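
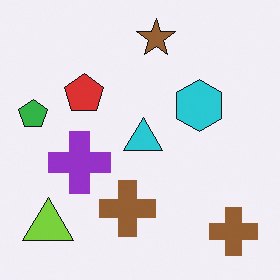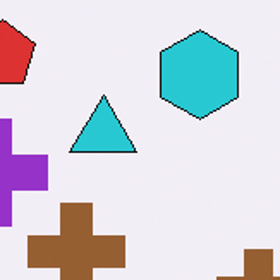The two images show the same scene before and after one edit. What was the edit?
The image was cropped to a noticeably smaller region and rescaled.

The visible shapes are larger and the field of view is narrower; shapes near the original edges may be partly or wholly outside the frame — a crop-and-rescale.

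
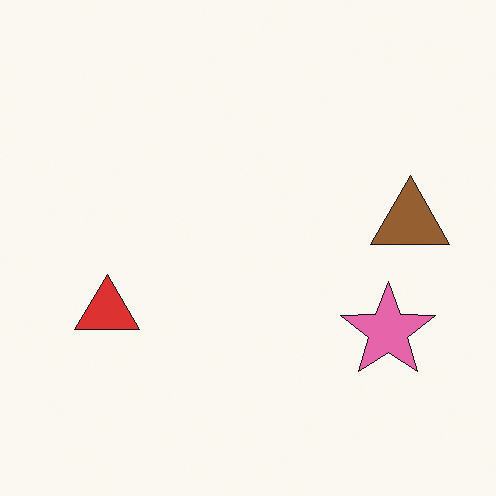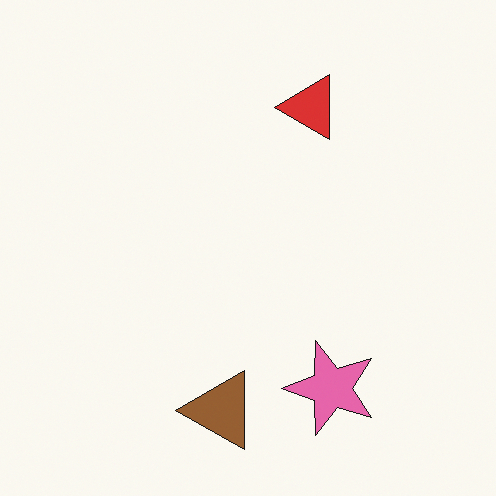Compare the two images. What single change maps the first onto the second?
This is the original image transposed (reflected across the top-left ↔ bottom-right diagonal).

Shapes have swapped their row and column positions — what was in the top-right is now in the bottom-left — a diagonal reflection.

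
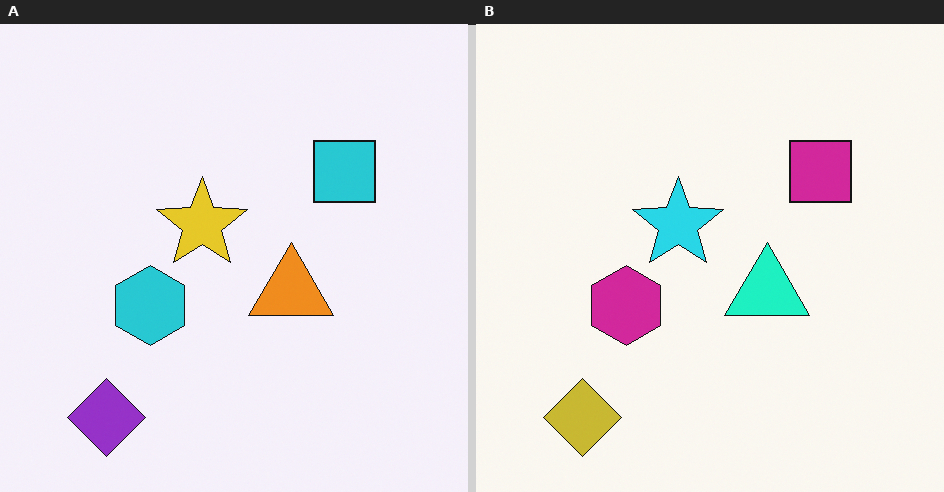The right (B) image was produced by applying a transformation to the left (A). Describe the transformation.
The image was hue-shifted by a moderate amount.

Every shape's color has rotated by the same amount around the hue wheel — a uniform hue shift.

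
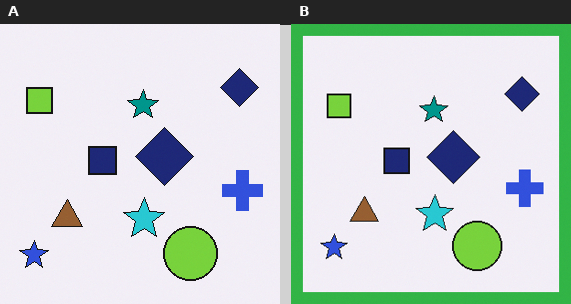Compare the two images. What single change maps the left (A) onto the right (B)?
The transformation is: framed with a green border.

A solid green frame runs around the edge of the right (B) image, with the content slightly shrunk inside it.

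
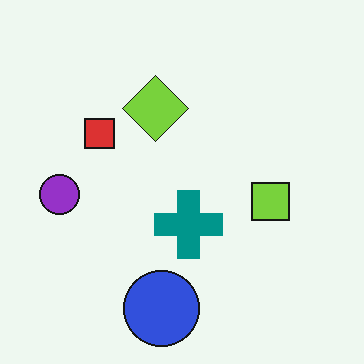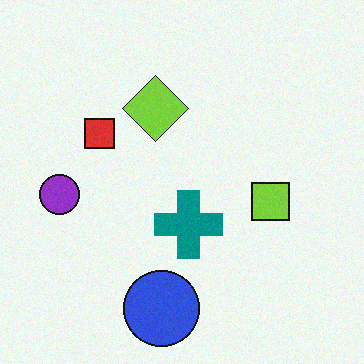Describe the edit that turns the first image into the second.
This is the original image degraded with a light layer of grain.

Random speckle covers the whole image, including the flat background.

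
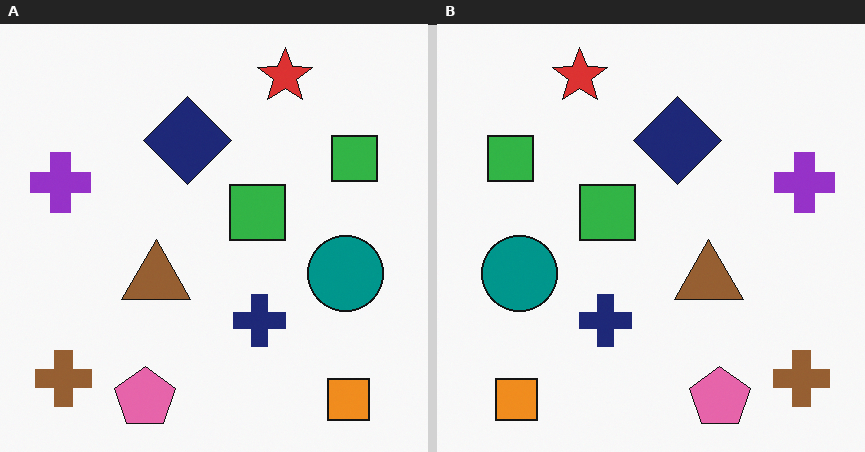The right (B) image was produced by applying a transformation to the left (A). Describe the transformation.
It was flipped horizontally (left ↔ right).

The purple cross is in the left of the left (A) image and the right of the right (B) — shapes on opposite sides of the vertical midline have swapped in a mirror flip.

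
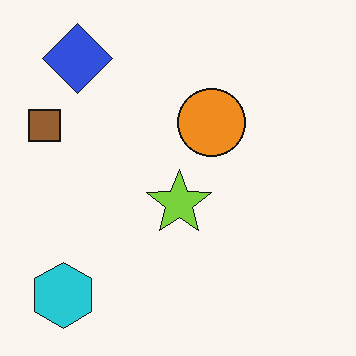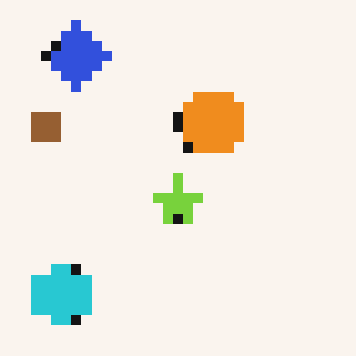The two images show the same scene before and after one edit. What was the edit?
It was heavily pixelated into large blocks.

Shapes are reduced to large square blocks; fine edges and outlines are lost — a downscale-then-upscale (mosaic) effect.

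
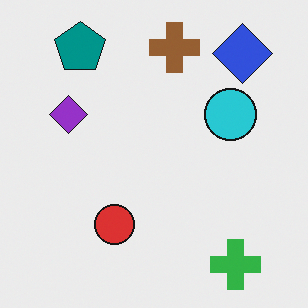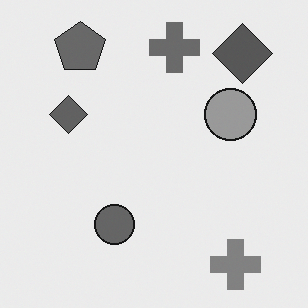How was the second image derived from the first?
The transformation is: converted to grayscale.

All color is removed — every shape is now a shade of grey.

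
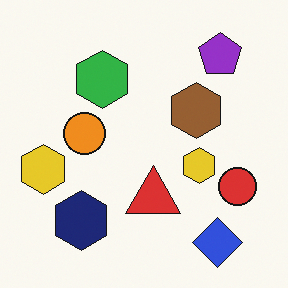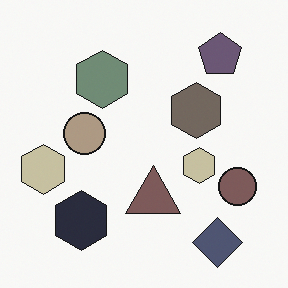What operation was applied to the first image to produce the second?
The second image is the first made much more muted (saturation change).

All colors are more muted and greyish — a global saturation change.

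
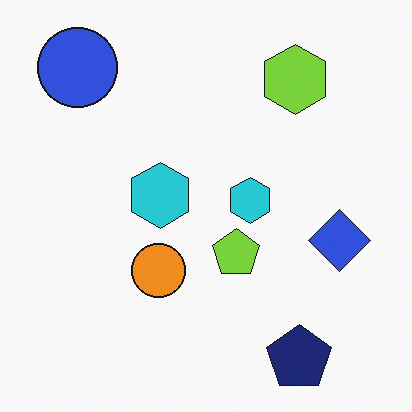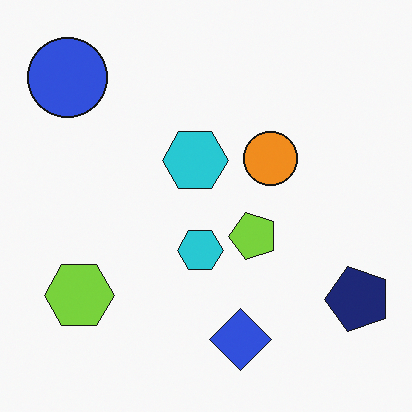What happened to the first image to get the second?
It was transposed (reflected across the top-left ↔ bottom-right diagonal).

Shapes have swapped their row and column positions — what was in the top-right is now in the bottom-left — a diagonal reflection.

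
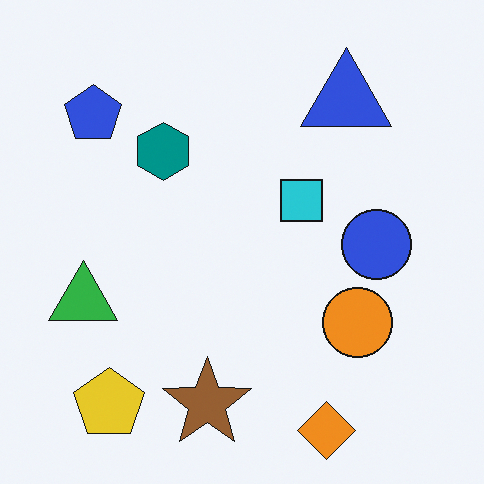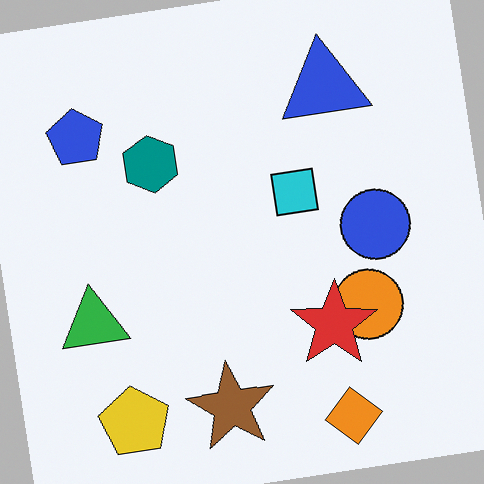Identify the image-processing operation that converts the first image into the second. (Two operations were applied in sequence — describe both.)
The image was rotated counter-clockwise by a small amount, then overlaid with an additional red star.

Every shape is tilted by the same angle and the image corners show triangular fill wedges — a whole-image rotation by a non-right angle. A red star appears in the second image that is absent from the first.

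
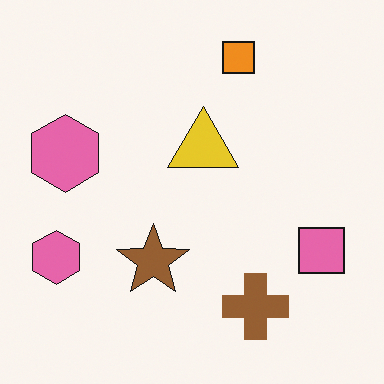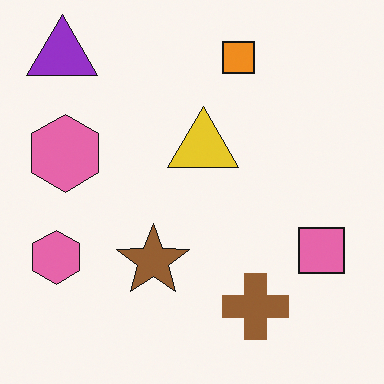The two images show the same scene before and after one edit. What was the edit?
It was overlaid with an additional purple triangle.

A purple triangle appears in the second image that is absent from the first.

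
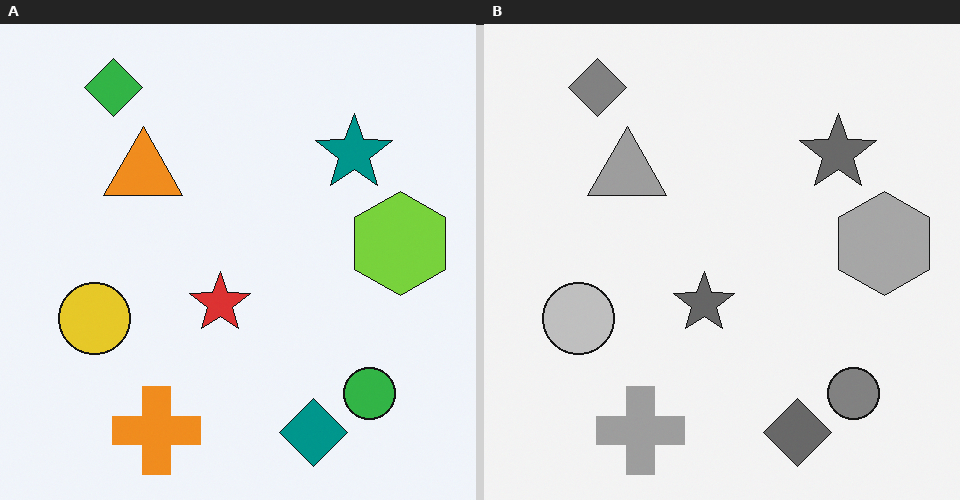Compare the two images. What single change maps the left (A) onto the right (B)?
The transformation is: converted to grayscale.

All color is removed — every shape is now a shade of grey.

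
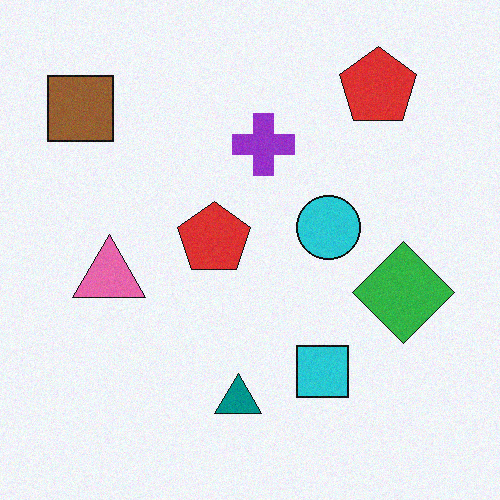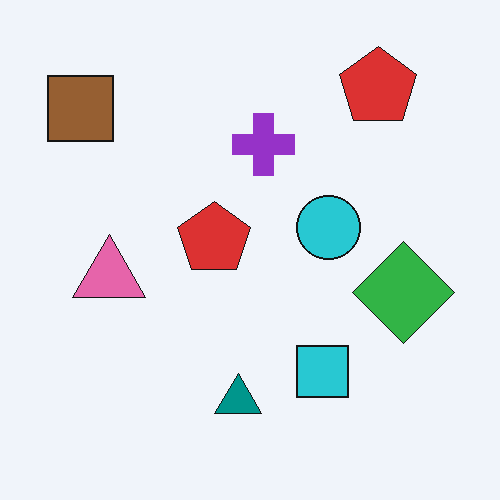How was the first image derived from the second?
The image was degraded with subtle gaussian noise.

Random speckle covers the whole image, including the flat background.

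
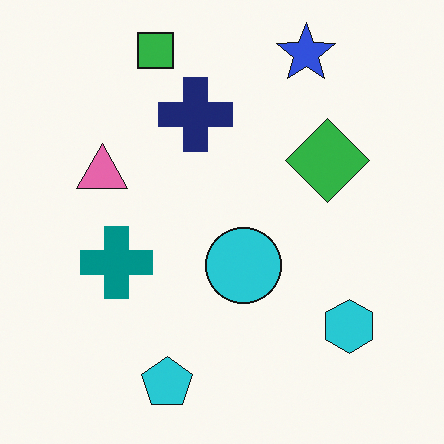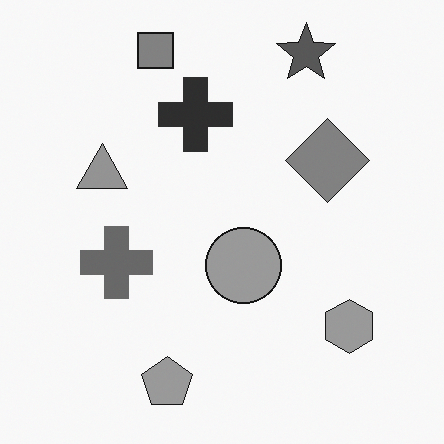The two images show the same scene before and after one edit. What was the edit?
This is the original image converted to grayscale.

All color is removed — every shape is now a shade of grey.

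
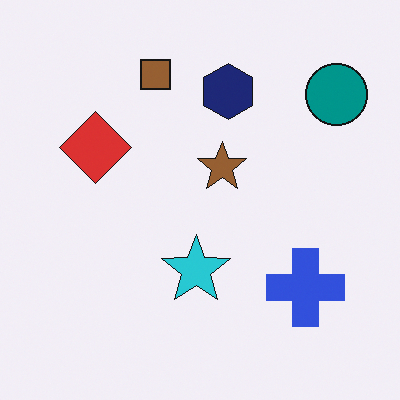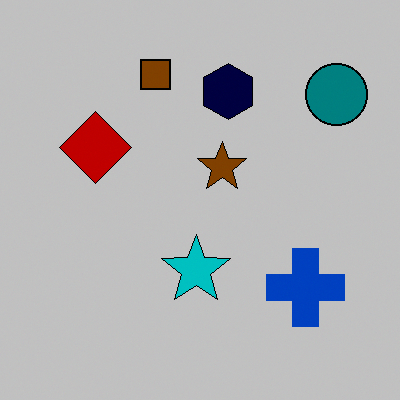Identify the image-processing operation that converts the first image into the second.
The image was aggressively posterized.

Each flat color has snapped to a coarser quantized level — most visibly, the near-white background has dropped to a flat grey.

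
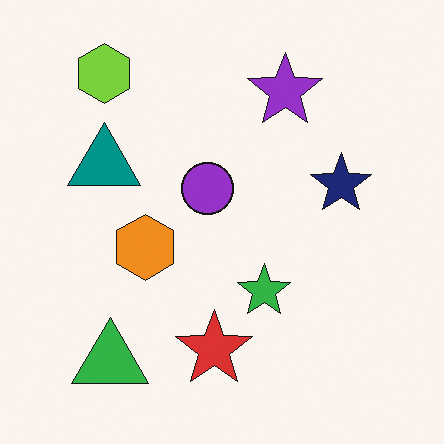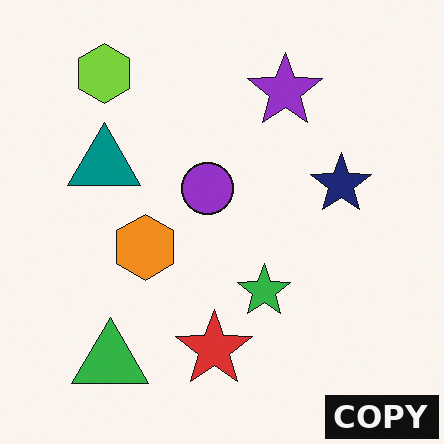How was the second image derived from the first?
The transformation is: watermarked with the text "COPY" in the lower-right corner.

A dark label reading "COPY" appears in the lower-right corner.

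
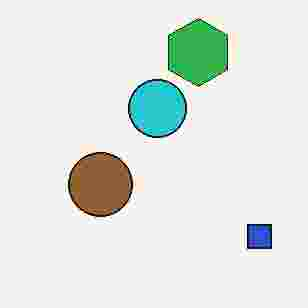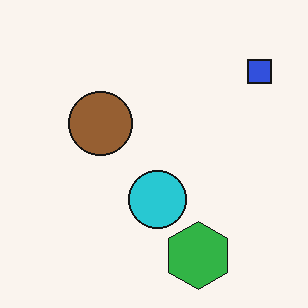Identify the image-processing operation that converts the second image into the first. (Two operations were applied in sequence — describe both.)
Flipped vertically (top ↔ bottom), then heavily JPEG-compressed with obvious blocking artifacts.

The green hexagon is in the bottom of the second image and the top of the first — shapes on opposite sides of the horizontal midline have swapped in a mirror flip. Blocky 8×8 compression artifacts appear around shape edges and the flat background shows ringing — characteristic JPEG degradation.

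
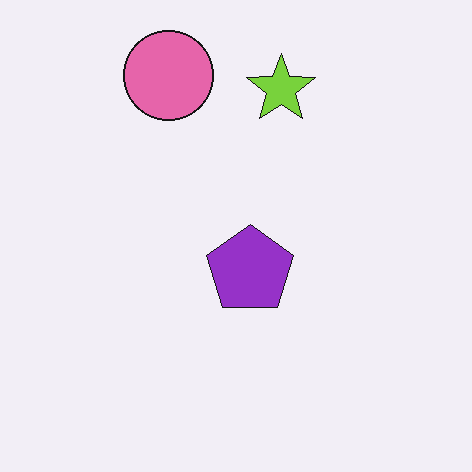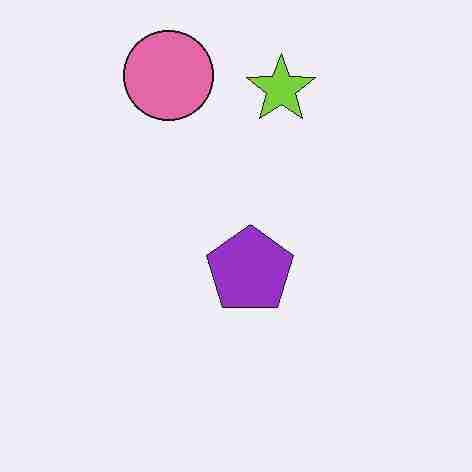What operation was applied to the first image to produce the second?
This is the original image heavily JPEG-compressed with obvious blocking artifacts.

Blocky 8×8 compression artifacts appear around shape edges and the flat background shows ringing — characteristic JPEG degradation.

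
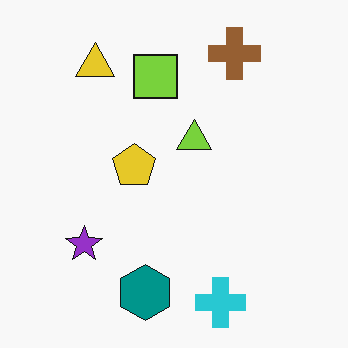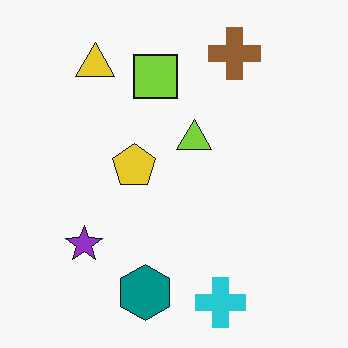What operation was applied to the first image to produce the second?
Given moderate JPEG compression.

Blocky 8×8 compression artifacts appear around shape edges and the flat background shows ringing — characteristic JPEG degradation.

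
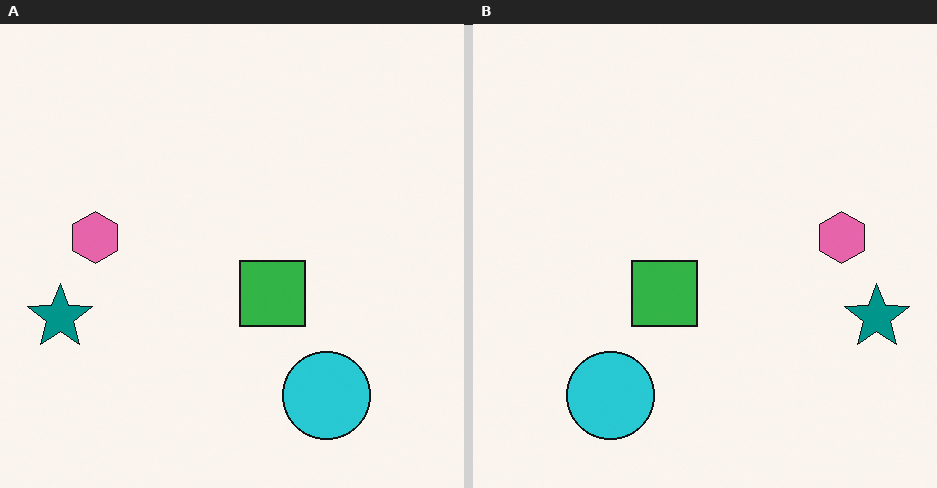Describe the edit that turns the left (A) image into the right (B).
It was flipped horizontally (left ↔ right).

The teal star is in the left of the left (A) image and the right of the right (B) — shapes on opposite sides of the vertical midline have swapped in a mirror flip.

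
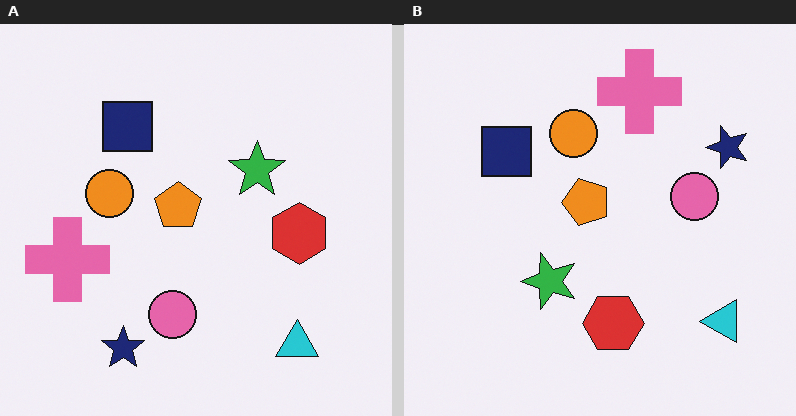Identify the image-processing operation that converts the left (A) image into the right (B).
The right (B) image is the left (A) transposed (reflected across the top-left ↔ bottom-right diagonal).

Shapes have swapped their row and column positions — what was in the top-right is now in the bottom-left — a diagonal reflection.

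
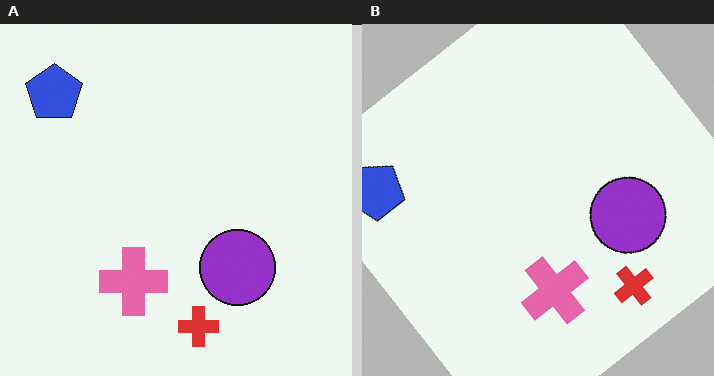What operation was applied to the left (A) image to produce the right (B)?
The right (B) image is the left (A) rotated counter-clockwise by a large amount — several tens of degrees.

Every shape is tilted by the same angle and the image corners show triangular fill wedges — a whole-image rotation by a non-right angle.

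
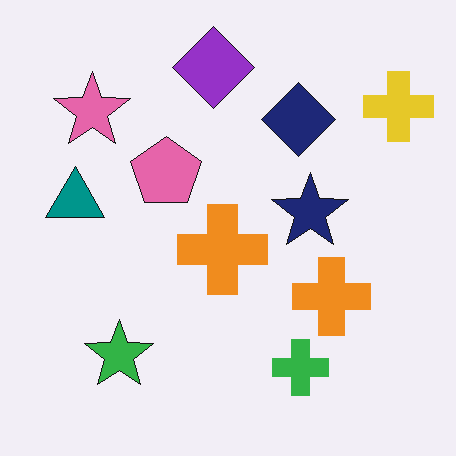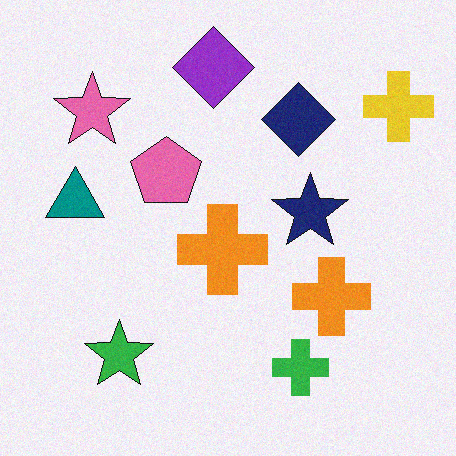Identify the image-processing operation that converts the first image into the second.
It was degraded with a light layer of grain.

Random speckle covers the whole image, including the flat background.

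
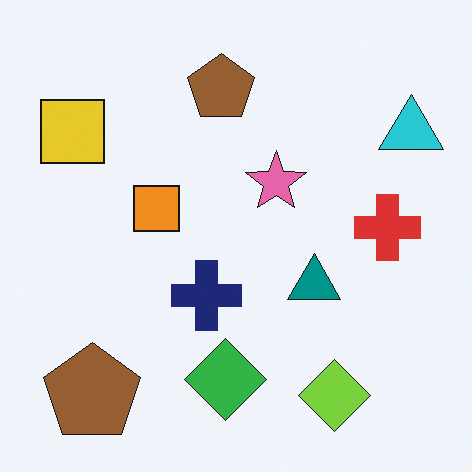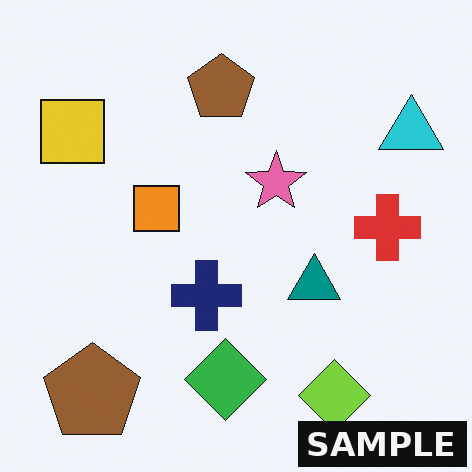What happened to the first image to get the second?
This is the original image watermarked with the text "SAMPLE" in the lower-right corner.

A dark label reading "SAMPLE" appears in the lower-right corner.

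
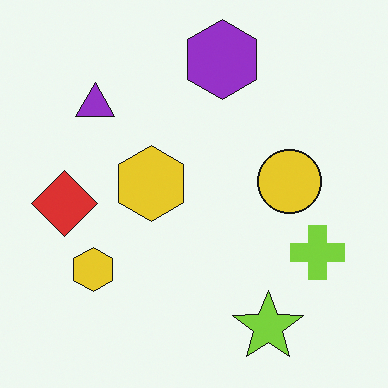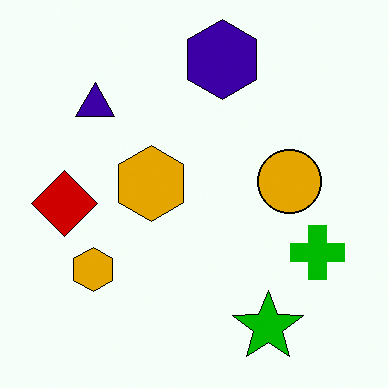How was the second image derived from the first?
The image was given much higher contrast.

Tones are pushed away from mid-grey across the whole image — a global contrast change.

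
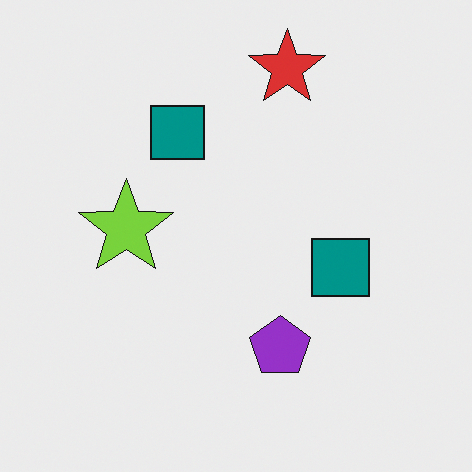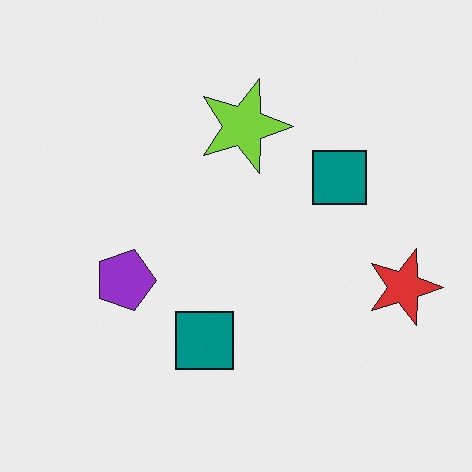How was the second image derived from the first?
This is the original image rotated 90° clockwise.

The red star sits in the top of the first image and the right of the second — consistent with a whole-image 90° clockwise rotation.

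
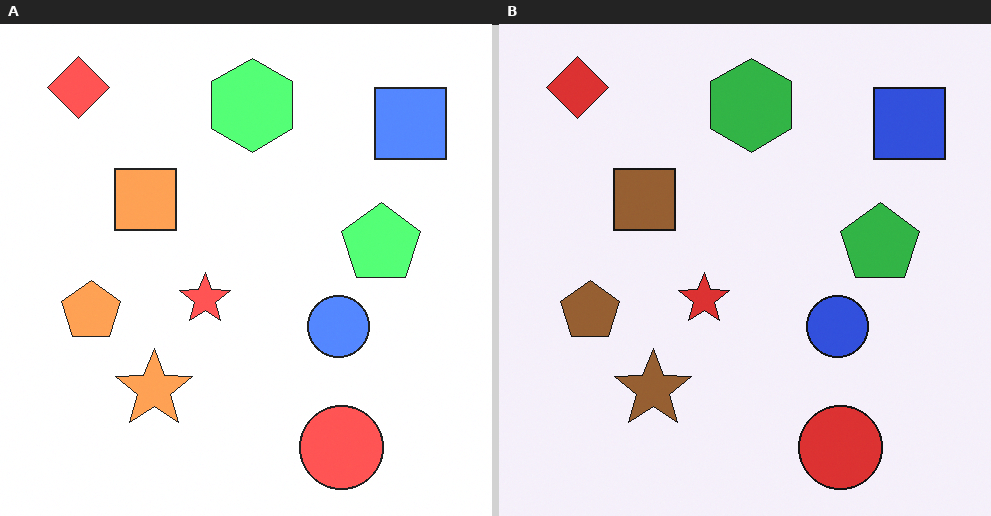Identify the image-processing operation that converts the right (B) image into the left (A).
This is the original image substantially brightened.

Every pixel — background and shapes alike — is uniformly brightened.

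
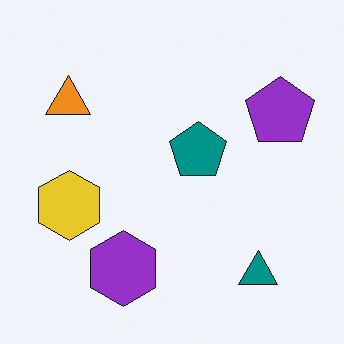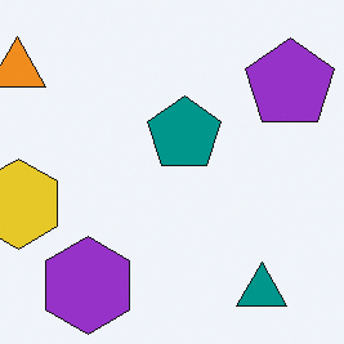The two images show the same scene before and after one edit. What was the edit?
This is the original image cropped slightly and scaled back up.

The visible shapes are larger and the field of view is narrower; shapes near the original edges may be partly or wholly outside the frame — a crop-and-rescale.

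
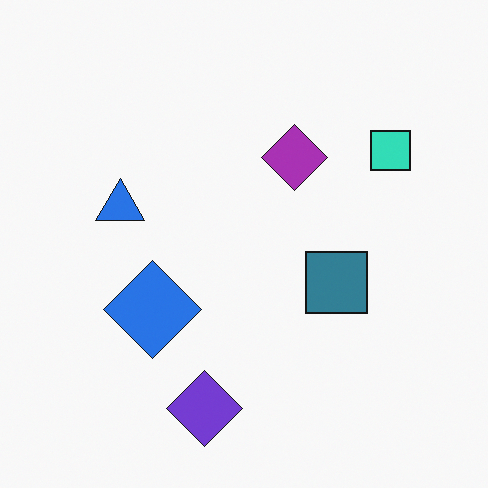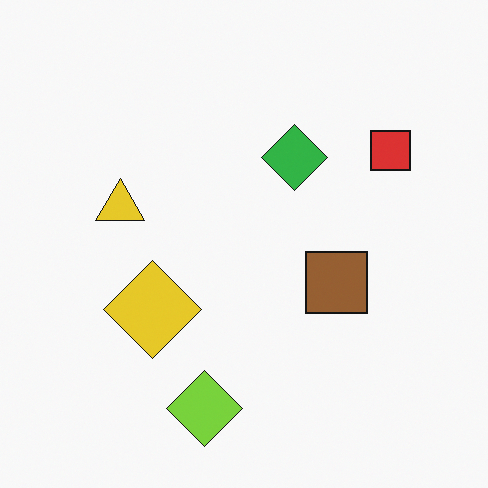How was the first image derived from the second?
The first image is the second hue-shifted through roughly half the color wheel.

Every shape's color has rotated by the same amount around the hue wheel — a uniform hue shift.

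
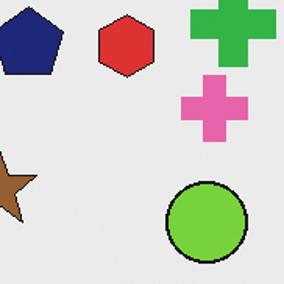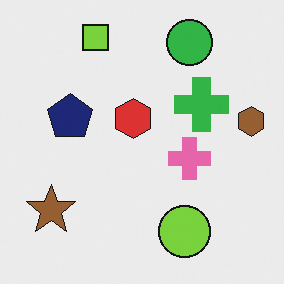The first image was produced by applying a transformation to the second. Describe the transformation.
The image was cropped slightly and scaled back up.

The visible shapes are larger and the field of view is narrower; shapes near the original edges may be partly or wholly outside the frame — a crop-and-rescale.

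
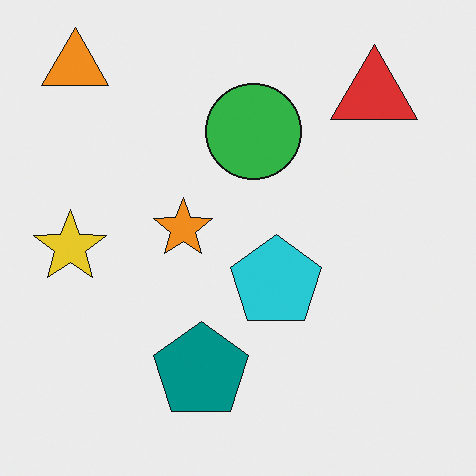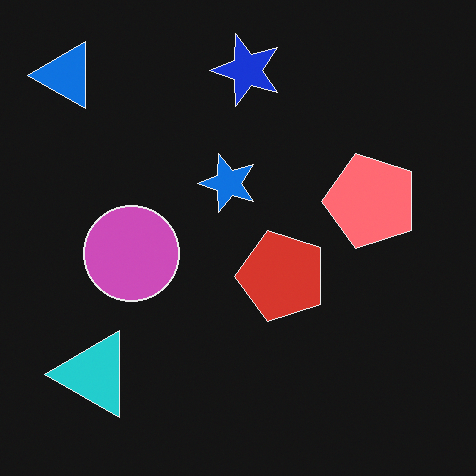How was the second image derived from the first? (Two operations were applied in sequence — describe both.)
The second image is the first transposed (reflected across the top-left ↔ bottom-right diagonal), then color-inverted (negative).

Shapes have swapped their row and column positions — what was in the top-right is now in the bottom-left — a diagonal reflection. The light background has become dark and every shape's color is its complement — a photographic negative.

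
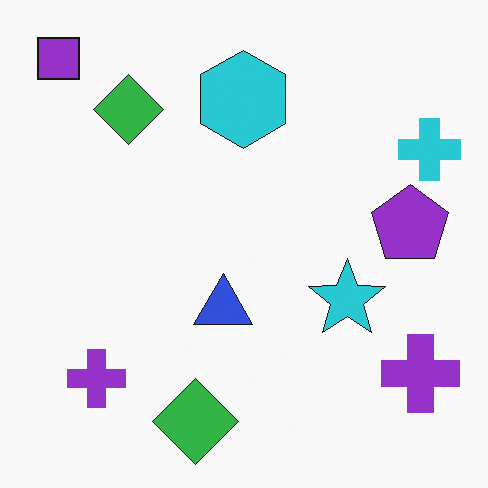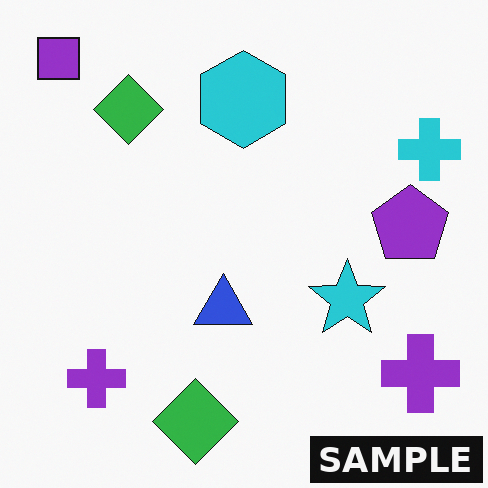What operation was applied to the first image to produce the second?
This is the original image watermarked with the text "SAMPLE" in the lower-right corner.

A dark label reading "SAMPLE" appears in the lower-right corner.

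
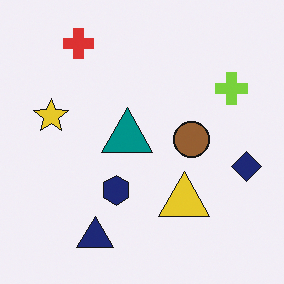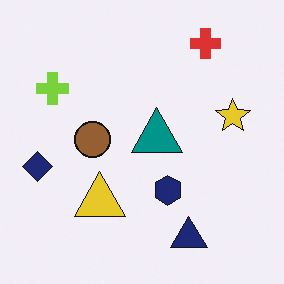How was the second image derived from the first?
Flipped horizontally (left ↔ right).

The navy diamond is in the right of the first image and the left of the second — shapes on opposite sides of the vertical midline have swapped in a mirror flip.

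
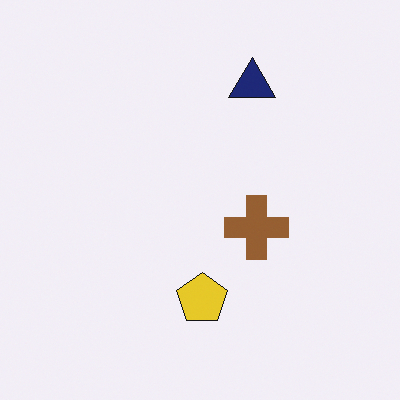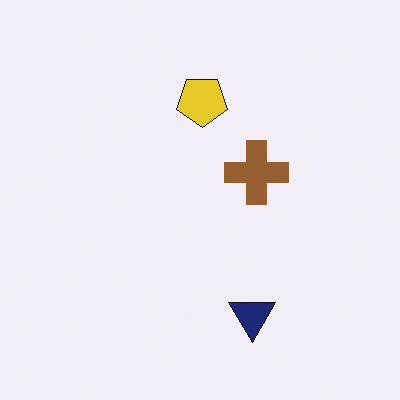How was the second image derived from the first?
The second image is the first flipped vertically (top ↔ bottom).

The navy triangle is in the top of the first image and the bottom of the second — shapes on opposite sides of the horizontal midline have swapped in a mirror flip.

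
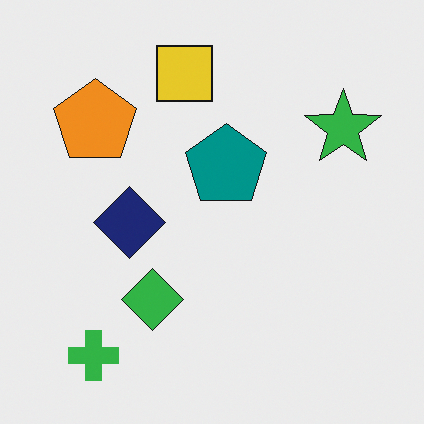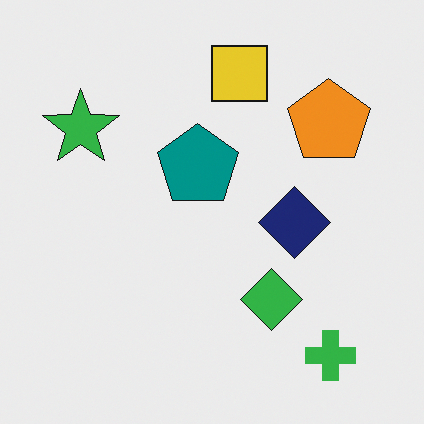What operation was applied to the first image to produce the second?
This is the original image flipped horizontally (left ↔ right).

The green star is in the top-right of the first image and the top-left of the second — shapes on opposite sides of the vertical midline have swapped in a mirror flip.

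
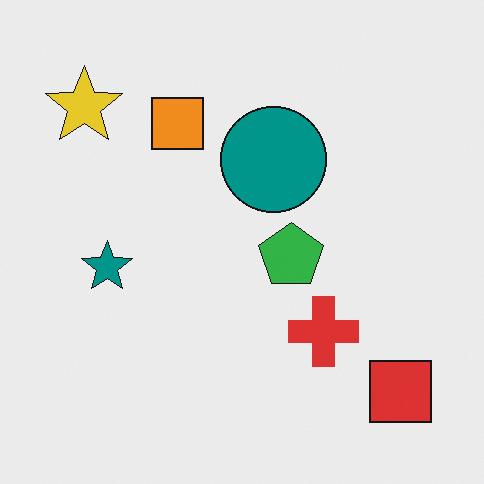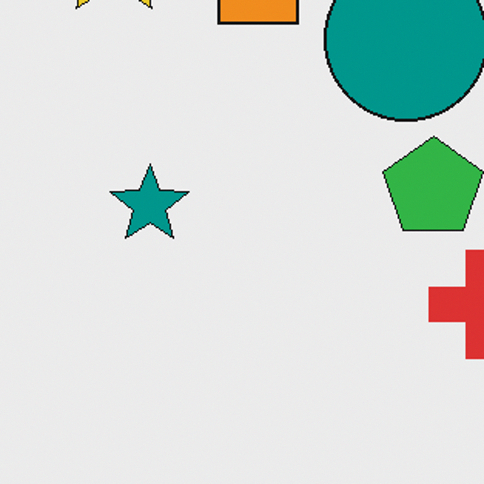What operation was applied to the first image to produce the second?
It was cropped to a modestly smaller region and rescaled.

The visible shapes are larger and the field of view is narrower; shapes near the original edges may be partly or wholly outside the frame — a crop-and-rescale.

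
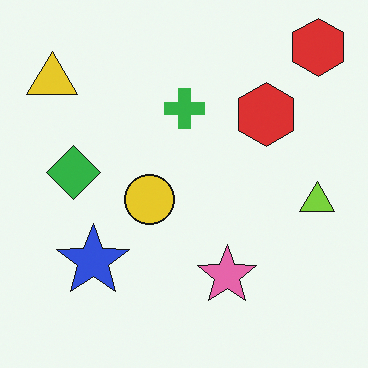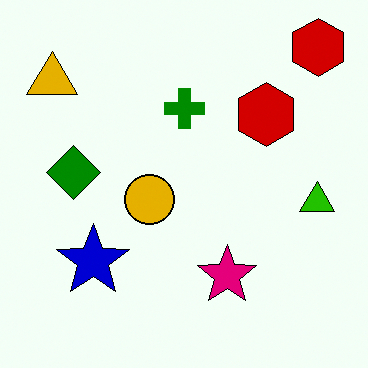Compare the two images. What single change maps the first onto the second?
The second image is the first boosted in contrast.

Tones are pushed away from mid-grey across the whole image — a global contrast change.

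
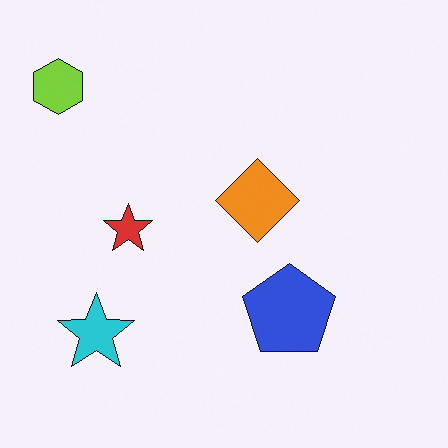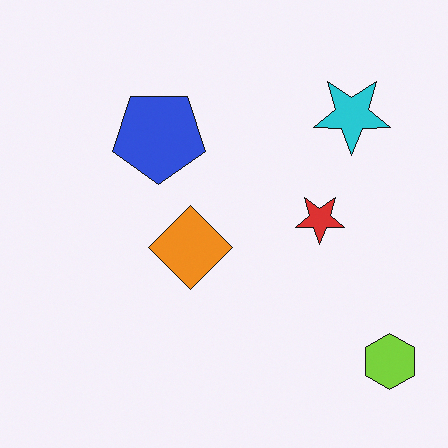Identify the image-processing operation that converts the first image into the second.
It was rotated 180°.

The lime hexagon sits in the top-left of the first image and the bottom-right of the second — consistent with a whole-image 180° rotation.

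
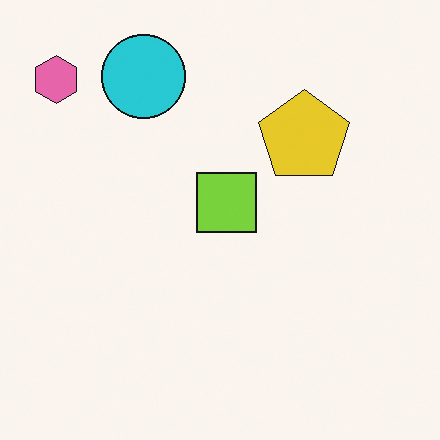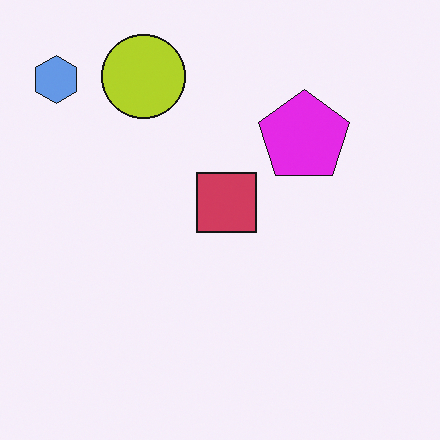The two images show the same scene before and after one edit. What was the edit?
Hue-shifted through roughly half the color wheel.

Every shape's color has rotated by the same amount around the hue wheel — a uniform hue shift.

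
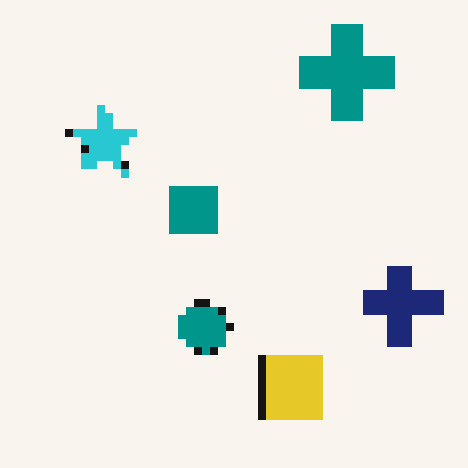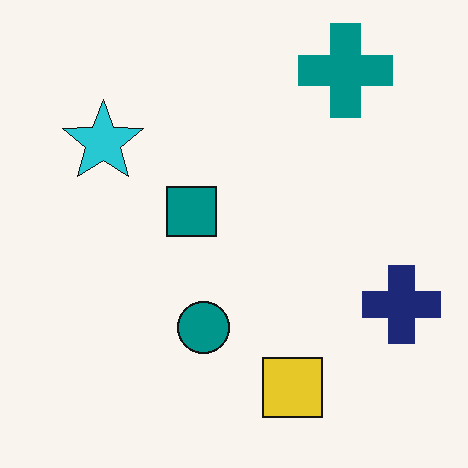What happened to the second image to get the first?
This is the original image pixelated into visible square blocks.

Shapes are reduced to large square blocks; fine edges and outlines are lost — a downscale-then-upscale (mosaic) effect.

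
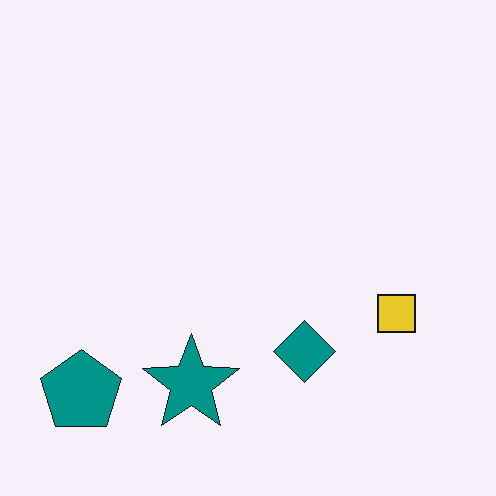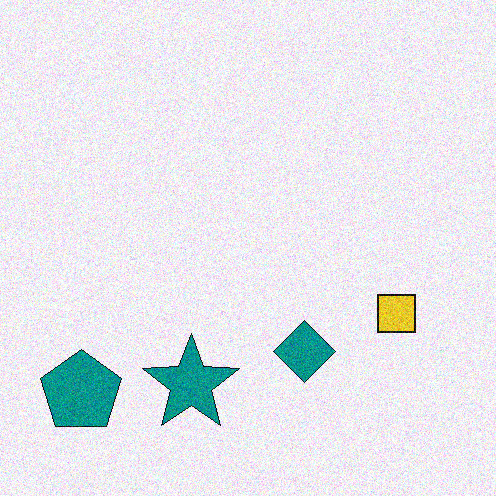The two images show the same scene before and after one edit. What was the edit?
This is the original image degraded with visible gaussian noise.

Random speckle covers the whole image, including the flat background.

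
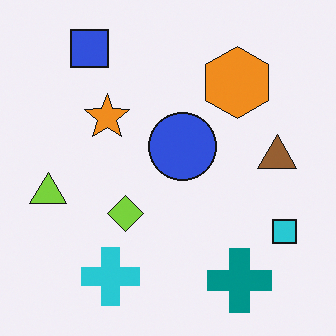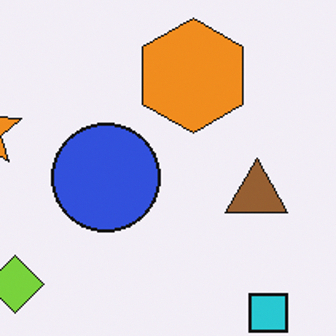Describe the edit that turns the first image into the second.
This is the original image cropped to a modestly smaller region and rescaled.

The visible shapes are larger and the field of view is narrower; shapes near the original edges may be partly or wholly outside the frame — a crop-and-rescale.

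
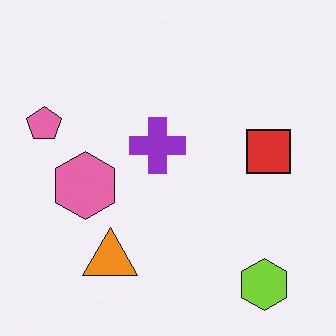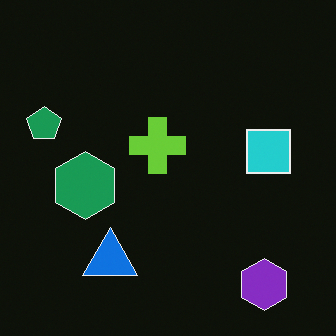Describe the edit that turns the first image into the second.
The image was color-inverted (negative).

The light background has become dark and every shape's color is its complement — a photographic negative.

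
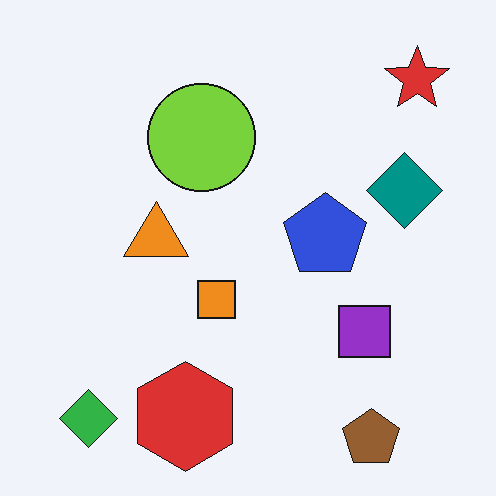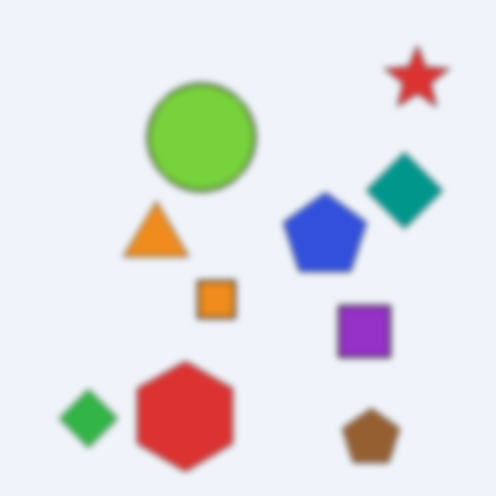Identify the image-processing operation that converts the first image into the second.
The second image is the first noticeably gaussian-blurred.

Shape edges and outlines are uniformly softened across the whole image.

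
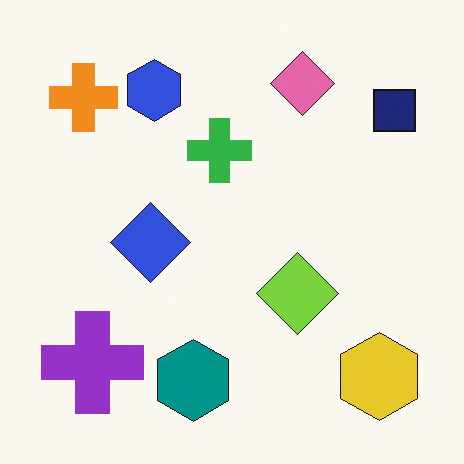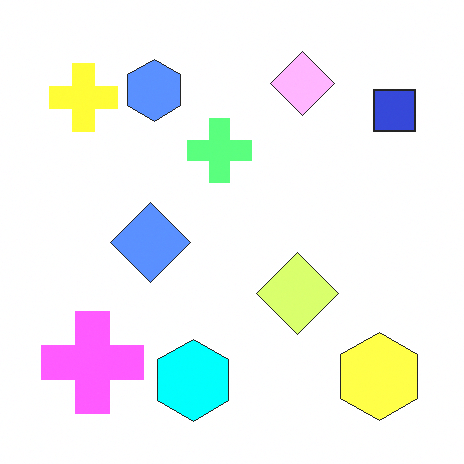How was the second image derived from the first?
This is the original image substantially brightened.

Every pixel — background and shapes alike — is uniformly brightened.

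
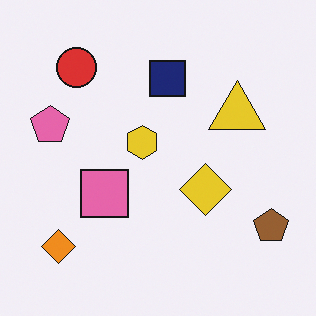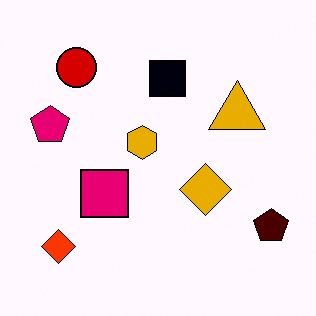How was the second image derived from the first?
This is the original image given much higher contrast.

Tones are pushed away from mid-grey across the whole image — a global contrast change.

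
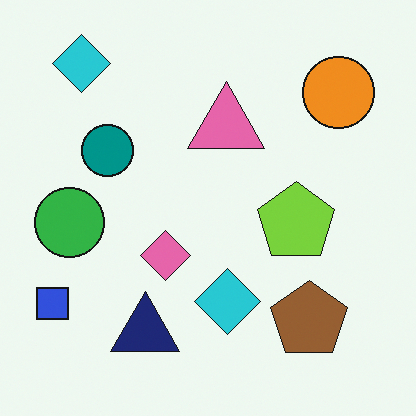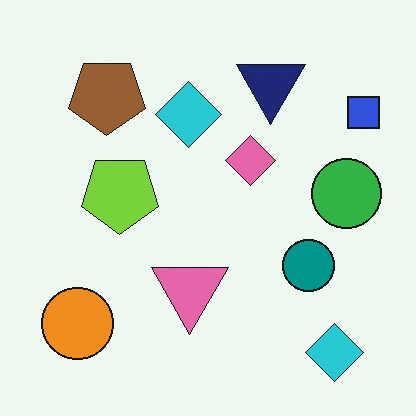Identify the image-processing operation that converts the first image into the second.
The transformation is: rotated 180°.

The blue square sits in the bottom-left of the first image and the top-right of the second — consistent with a whole-image 180° rotation.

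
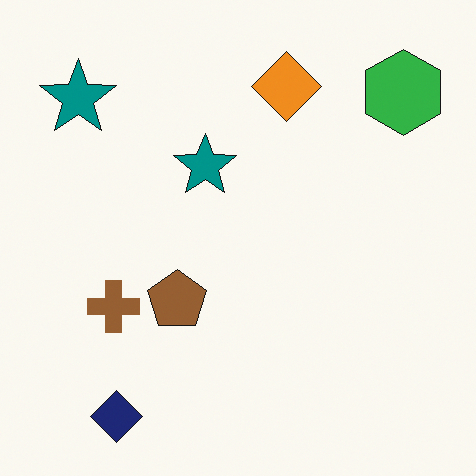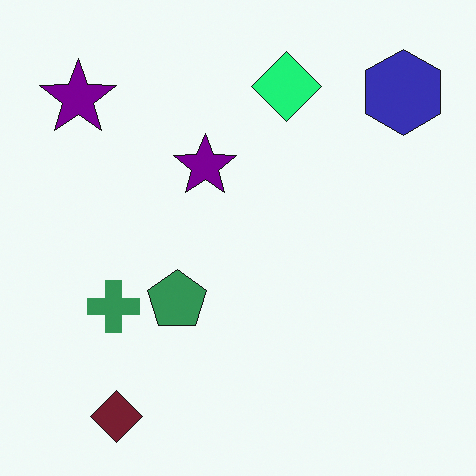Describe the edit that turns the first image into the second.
This is the original image hue-shifted noticeably.

Every shape's color has rotated by the same amount around the hue wheel — a uniform hue shift.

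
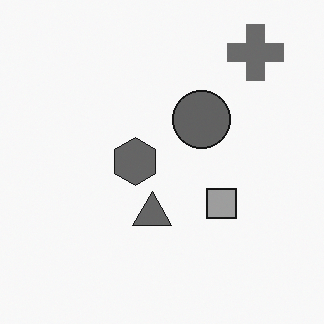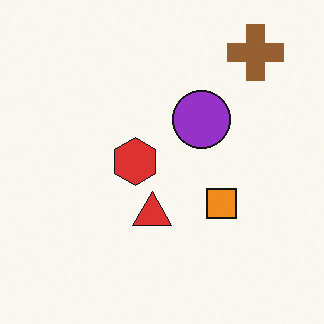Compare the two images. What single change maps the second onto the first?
Converted to grayscale.

All color is removed — every shape is now a shade of grey.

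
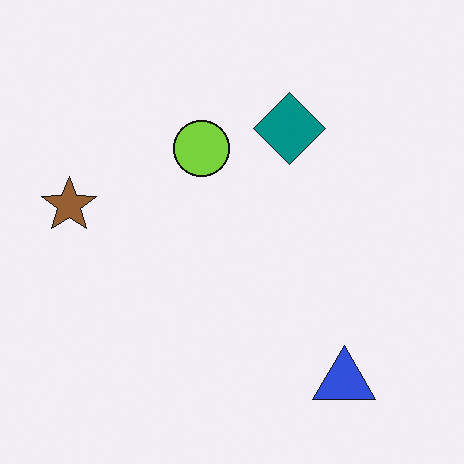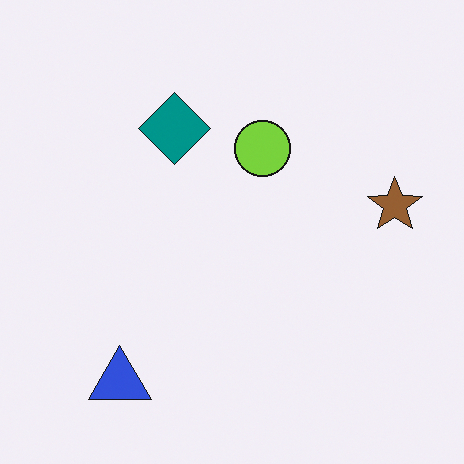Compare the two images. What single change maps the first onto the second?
The transformation is: flipped horizontally (left ↔ right).

The brown star is in the left of the first image and the right of the second — shapes on opposite sides of the vertical midline have swapped in a mirror flip.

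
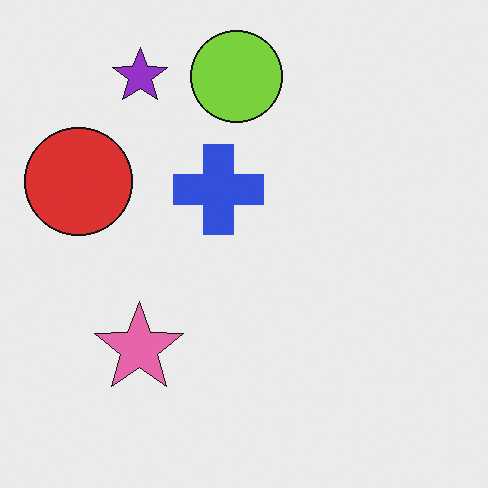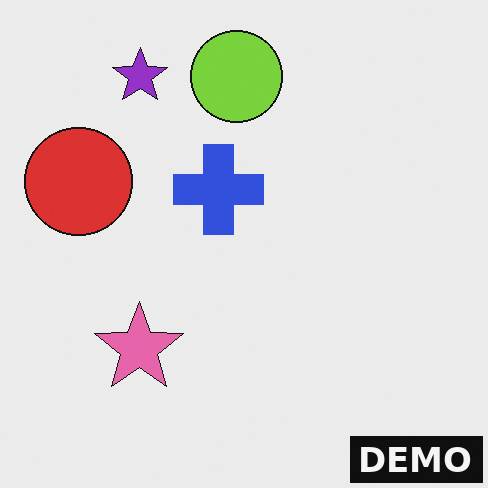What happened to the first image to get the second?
This is the original image watermarked with the text "DEMO" in the lower-right corner.

A dark label reading "DEMO" appears in the lower-right corner.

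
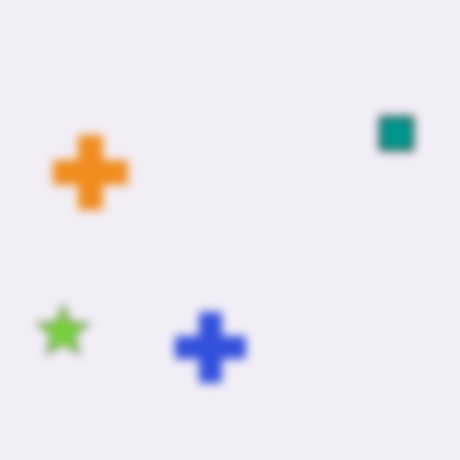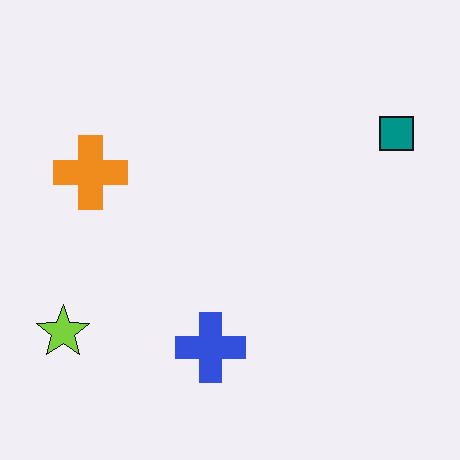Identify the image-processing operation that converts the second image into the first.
This is the original image noticeably gaussian-blurred.

Shape edges and outlines are uniformly softened across the whole image.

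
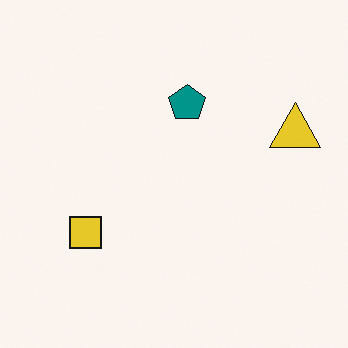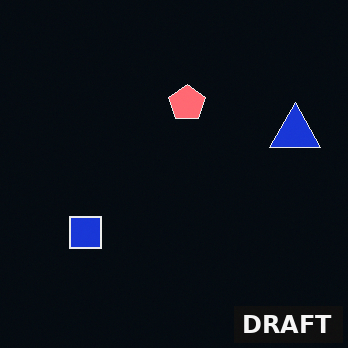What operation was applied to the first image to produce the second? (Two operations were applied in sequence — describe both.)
The image was color-inverted (negative), then watermarked with the text "DRAFT" in the lower-right corner.

The light background has become dark and every shape's color is its complement — a photographic negative. A dark label reading "DRAFT" appears in the lower-right corner.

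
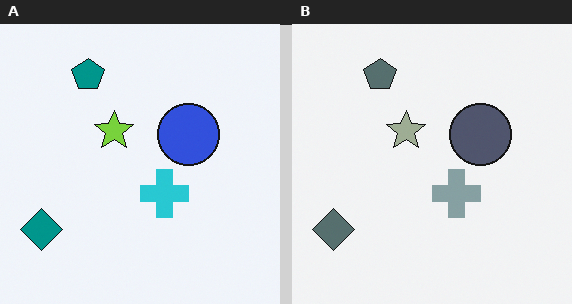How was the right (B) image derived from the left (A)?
This is the original image heavily desaturated.

All colors are more muted and greyish — a global saturation change.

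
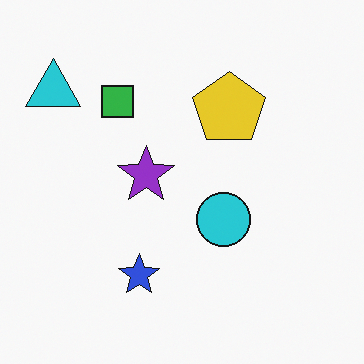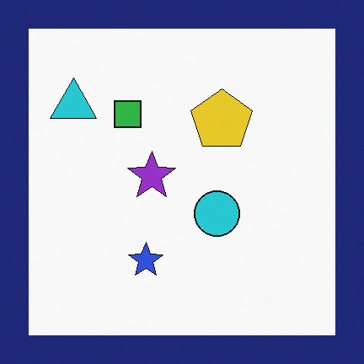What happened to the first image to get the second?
The transformation is: framed with a navy border.

A solid navy frame runs around the edge of the second image, with the content slightly shrunk inside it.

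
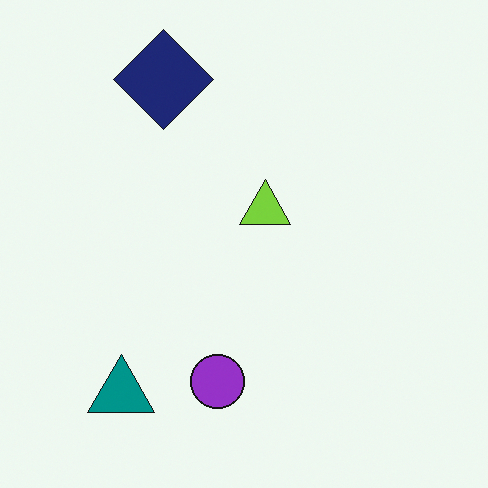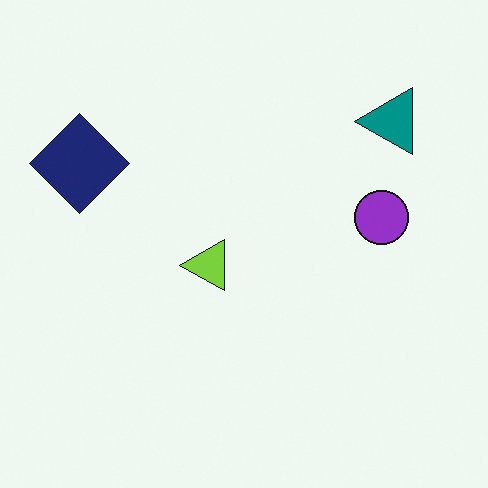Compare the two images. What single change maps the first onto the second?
It was transposed (reflected across the top-left ↔ bottom-right diagonal).

Shapes have swapped their row and column positions — what was in the top-right is now in the bottom-left — a diagonal reflection.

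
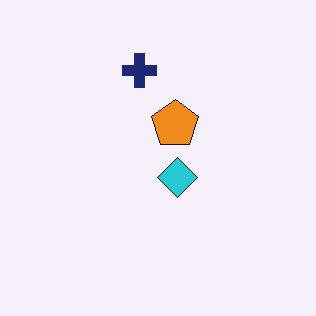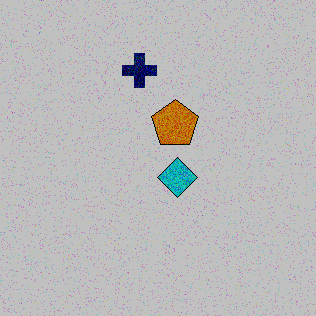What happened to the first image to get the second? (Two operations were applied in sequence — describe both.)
Degraded with visible gaussian noise, then heavily posterized to just a handful of flat colors.

Random speckle covers the whole image, including the flat background. Each flat color has snapped to a coarser quantized level — most visibly, the near-white background has dropped to a flat grey.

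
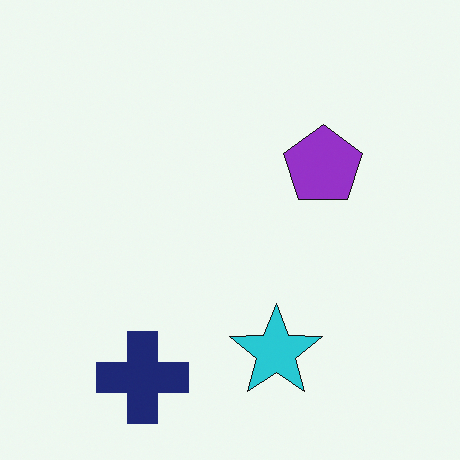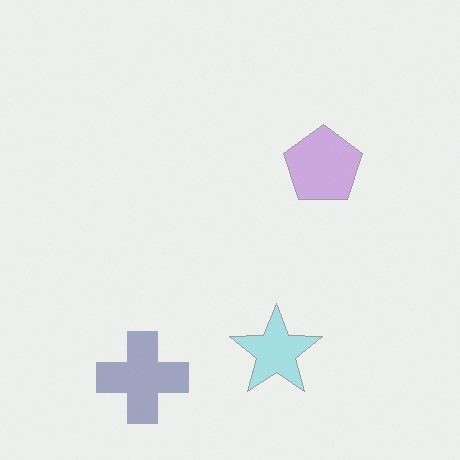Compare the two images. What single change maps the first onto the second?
The second image is the first given much lower contrast.

Tones are pushed toward mid-grey across the whole image — a global contrast change.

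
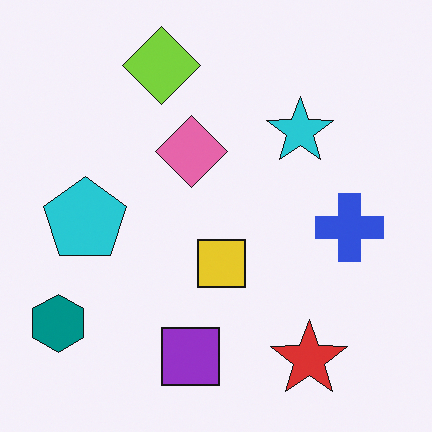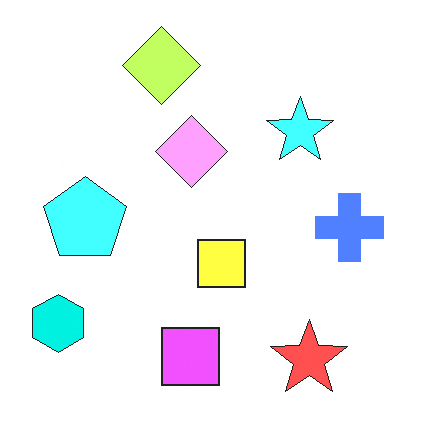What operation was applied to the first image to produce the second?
The second image is the first brightened a lot.

Every pixel — background and shapes alike — is uniformly brightened.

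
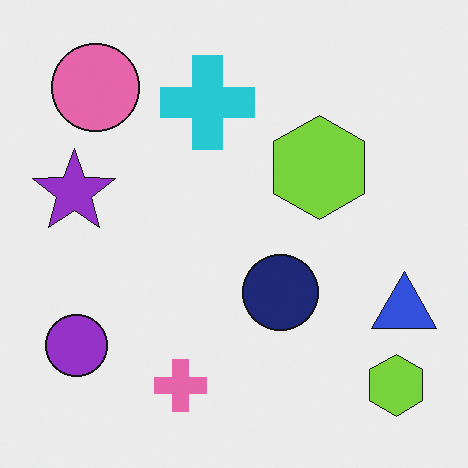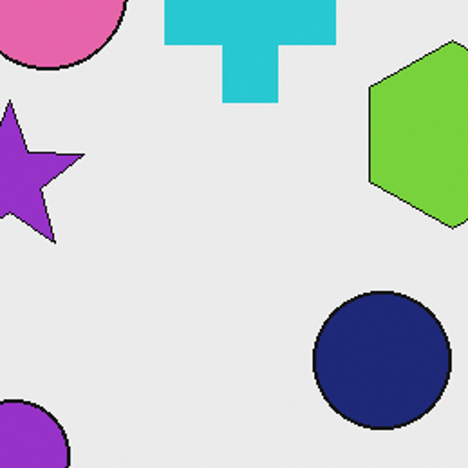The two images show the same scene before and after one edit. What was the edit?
The second image is the first cropped tightly and scaled back up.

The visible shapes are larger and the field of view is narrower; shapes near the original edges may be partly or wholly outside the frame — a crop-and-rescale.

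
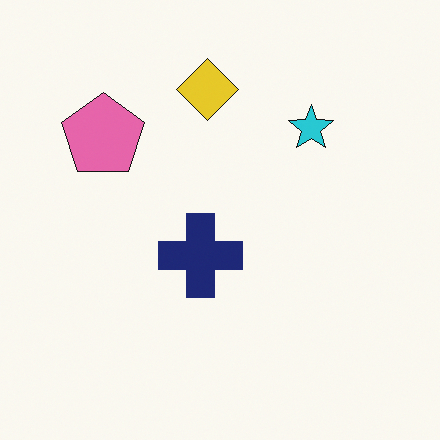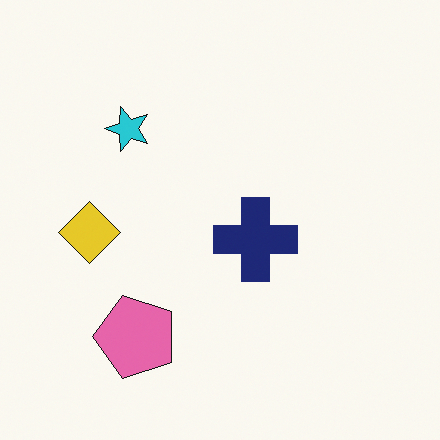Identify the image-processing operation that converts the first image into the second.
This is the original image rotated 90° counter-clockwise.

The pink pentagon sits in the top-left of the first image and the bottom-left of the second — consistent with a whole-image 90° counter-clockwise rotation.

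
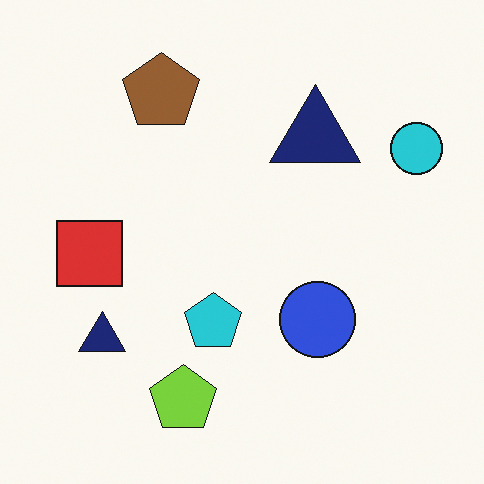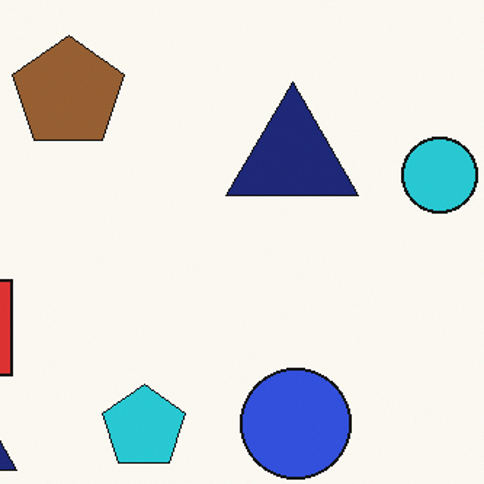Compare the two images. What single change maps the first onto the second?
The second image is the first cropped slightly and scaled back up.

The visible shapes are larger and the field of view is narrower; shapes near the original edges may be partly or wholly outside the frame — a crop-and-rescale.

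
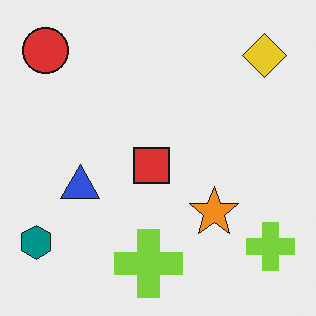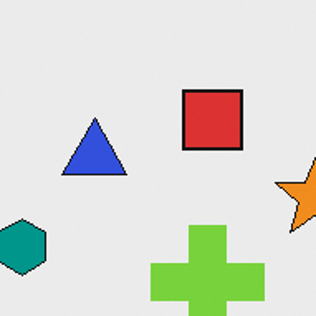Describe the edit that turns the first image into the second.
It was cropped tightly and scaled back up.

The visible shapes are larger and the field of view is narrower; shapes near the original edges may be partly or wholly outside the frame — a crop-and-rescale.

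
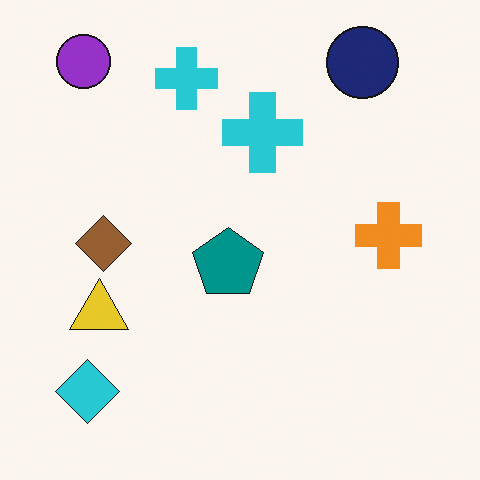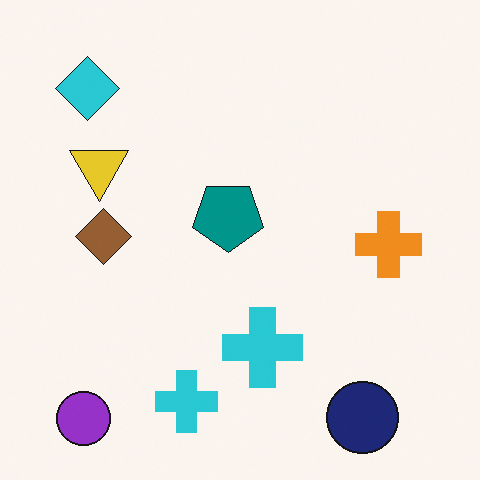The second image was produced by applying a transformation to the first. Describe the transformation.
The image was flipped vertically (top ↔ bottom).

The purple circle is in the top-left of the first image and the bottom-left of the second — shapes on opposite sides of the horizontal midline have swapped in a mirror flip.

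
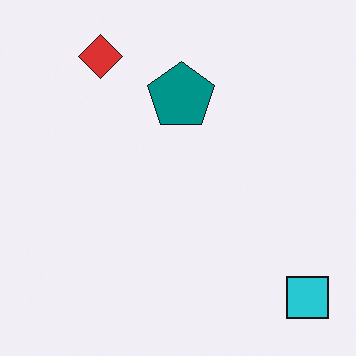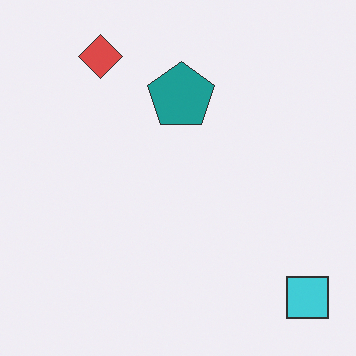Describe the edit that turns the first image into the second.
The second image is the first given slightly reduced contrast.

Tones are pushed toward mid-grey across the whole image — a global contrast change.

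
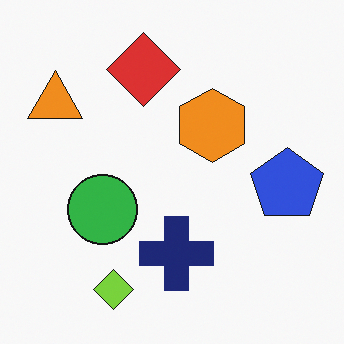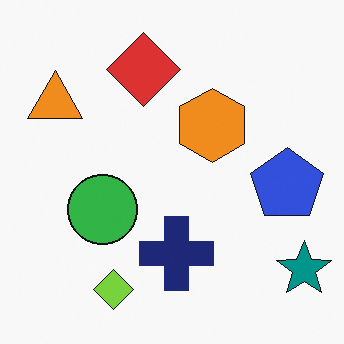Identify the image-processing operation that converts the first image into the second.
The image was overlaid with an additional teal star.

A teal star appears in the second image that is absent from the first.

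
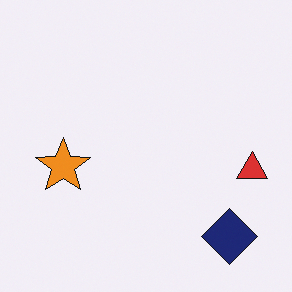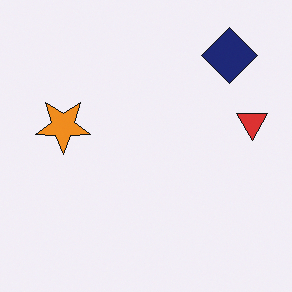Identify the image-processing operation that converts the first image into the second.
The transformation is: flipped vertically (top ↔ bottom).

The navy diamond is in the bottom-right of the first image and the top-right of the second — shapes on opposite sides of the horizontal midline have swapped in a mirror flip.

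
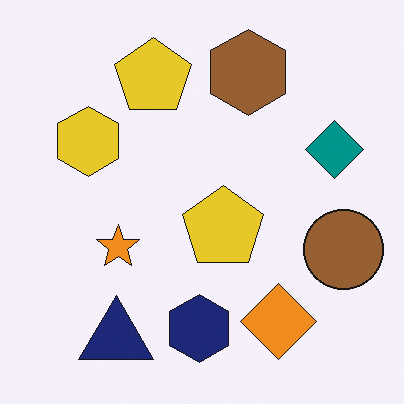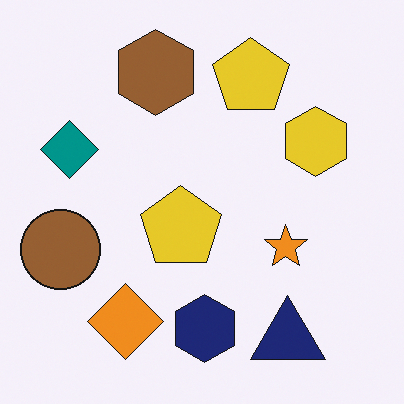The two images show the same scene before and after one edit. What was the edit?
The image was flipped horizontally (left ↔ right).

The brown circle is in the right of the first image and the left of the second — shapes on opposite sides of the vertical midline have swapped in a mirror flip.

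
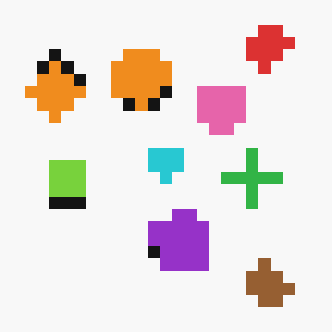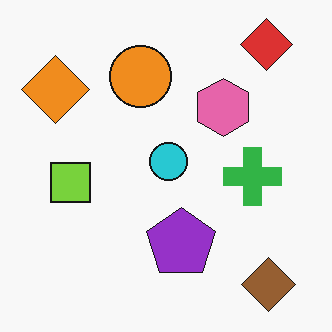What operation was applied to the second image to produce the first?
It was coarsely pixelated.

Shapes are reduced to large square blocks; fine edges and outlines are lost — a downscale-then-upscale (mosaic) effect.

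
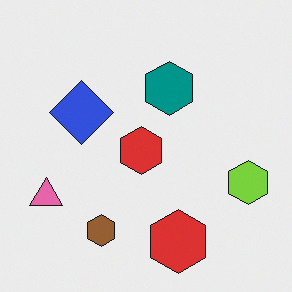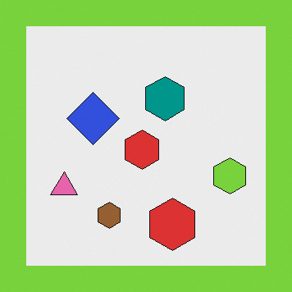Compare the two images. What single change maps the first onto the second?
The transformation is: framed with a lime border.

A solid lime frame runs around the edge of the second image, with the content slightly shrunk inside it.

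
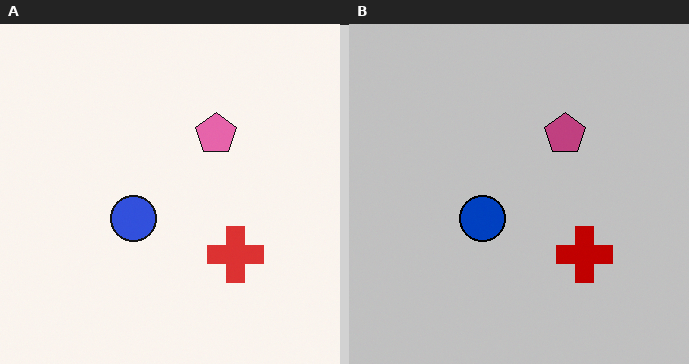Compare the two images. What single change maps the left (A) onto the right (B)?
The image was aggressively posterized.

Each flat color has snapped to a coarser quantized level — most visibly, the near-white background has dropped to a flat grey.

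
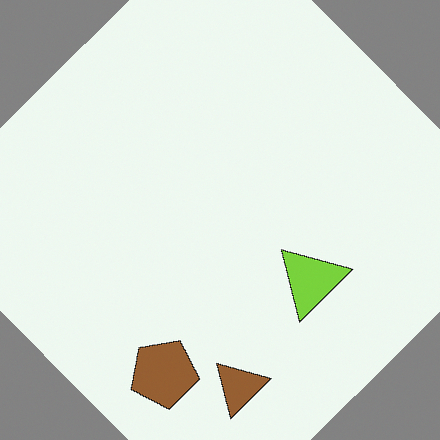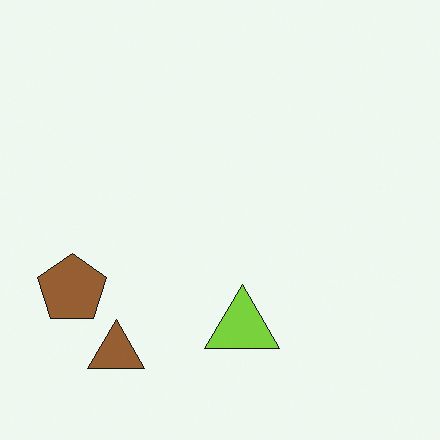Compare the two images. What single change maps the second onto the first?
The first image is the second rotated counter-clockwise by a large amount — several tens of degrees.

Every shape is tilted by the same angle and the image corners show triangular fill wedges — a whole-image rotation by a non-right angle.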